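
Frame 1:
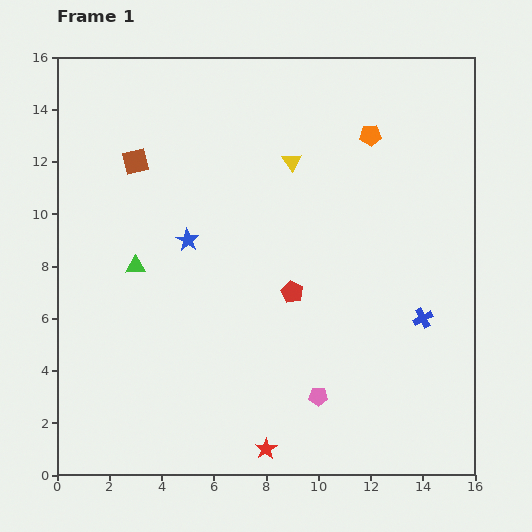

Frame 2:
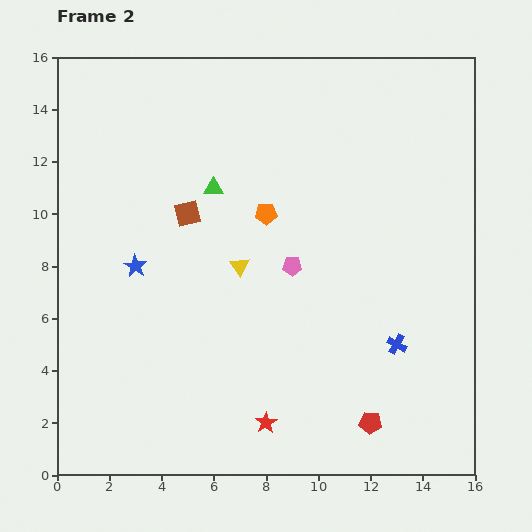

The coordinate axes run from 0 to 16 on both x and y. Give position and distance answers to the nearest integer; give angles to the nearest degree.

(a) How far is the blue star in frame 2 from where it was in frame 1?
2

The blue star moved from (5, 9) to (3, 8), a distance of √(2² + 1²) ≈ 2.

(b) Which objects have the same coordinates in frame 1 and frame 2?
none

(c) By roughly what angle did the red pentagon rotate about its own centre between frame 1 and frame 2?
23° counter-clockwise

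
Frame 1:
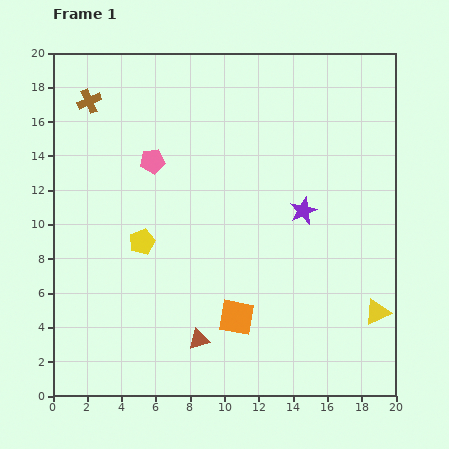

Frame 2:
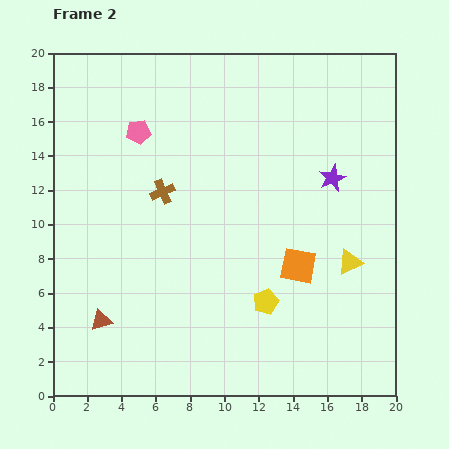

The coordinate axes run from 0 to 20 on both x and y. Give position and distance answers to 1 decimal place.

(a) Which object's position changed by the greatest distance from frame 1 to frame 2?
the yellow pentagon

(moved 8.0; next 6.8)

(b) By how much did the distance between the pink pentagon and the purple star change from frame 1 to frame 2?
+2.3

Distance in frame 1: 9.3. Distance in frame 2: 11.6.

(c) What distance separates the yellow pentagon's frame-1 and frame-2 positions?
8.0

The yellow pentagon moved from (5.2, 9.0) to (12.4, 5.5), a distance of √(7.2² + 3.5²) ≈ 8.0.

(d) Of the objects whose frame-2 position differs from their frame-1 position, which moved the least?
the pink pentagon

(moved 1.9)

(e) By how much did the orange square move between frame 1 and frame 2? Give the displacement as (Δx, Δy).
(3.6, 3.0)

The orange square was at (10.7, 4.6) in frame 1 and (14.3, 7.6) in frame 2.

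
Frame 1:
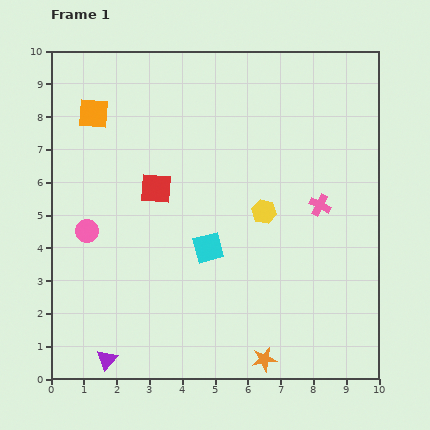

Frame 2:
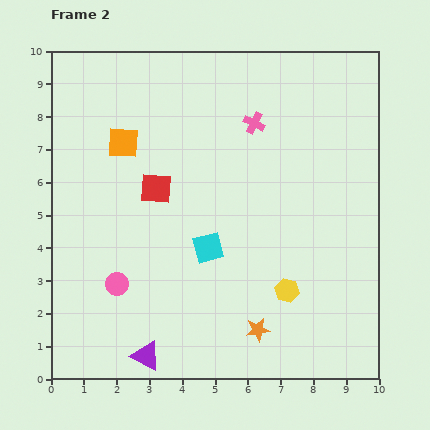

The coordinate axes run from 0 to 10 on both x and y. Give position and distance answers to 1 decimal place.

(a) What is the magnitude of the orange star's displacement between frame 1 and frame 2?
0.9

The orange star moved from (6.5, 0.6) to (6.3, 1.5), a distance of √(0.2² + 0.9²) ≈ 0.9.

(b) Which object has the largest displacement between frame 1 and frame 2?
the pink cross

(moved 3.2; next 2.5)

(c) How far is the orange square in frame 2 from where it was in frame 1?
1.3

The orange square moved from (1.3, 8.1) to (2.2, 7.2), a distance of √(0.9² + 0.9²) ≈ 1.3.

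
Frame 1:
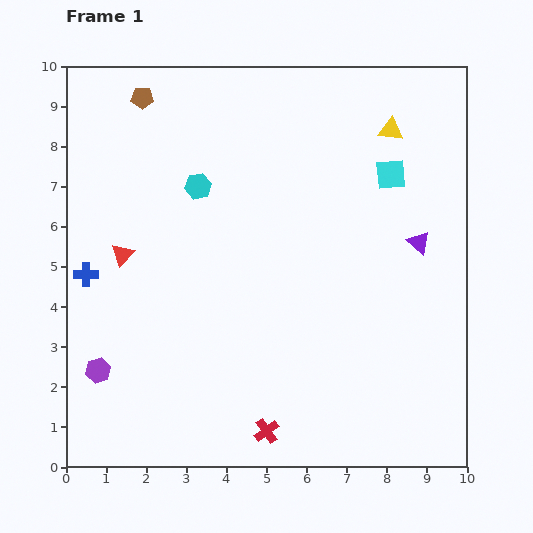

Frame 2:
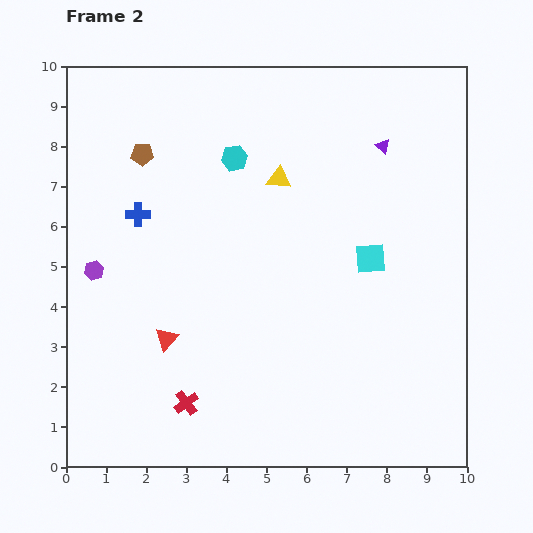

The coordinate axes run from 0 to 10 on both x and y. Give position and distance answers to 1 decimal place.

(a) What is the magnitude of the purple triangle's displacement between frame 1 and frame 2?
2.6

The purple triangle moved from (8.8, 5.6) to (7.9, 8.0), a distance of √(0.9² + 2.4²) ≈ 2.6.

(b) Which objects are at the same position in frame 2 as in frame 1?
none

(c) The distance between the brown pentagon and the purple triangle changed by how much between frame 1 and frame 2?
-1.8

Distance in frame 1: 7.8. Distance in frame 2: 6.0.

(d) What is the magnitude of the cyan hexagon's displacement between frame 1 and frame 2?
1.1

The cyan hexagon moved from (3.3, 7.0) to (4.2, 7.7), a distance of √(0.9² + 0.7²) ≈ 1.1.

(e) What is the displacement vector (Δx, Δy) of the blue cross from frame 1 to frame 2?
(1.3, 1.5)

The blue cross was at (0.5, 4.8) in frame 1 and (1.8, 6.3) in frame 2.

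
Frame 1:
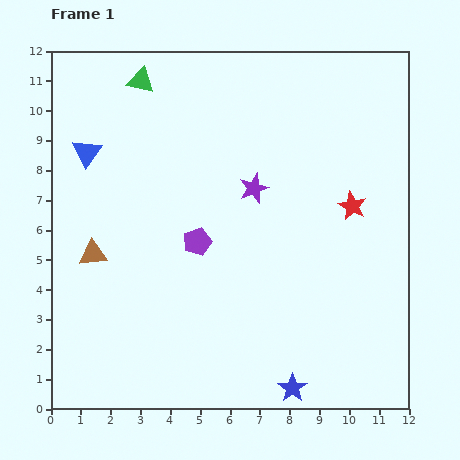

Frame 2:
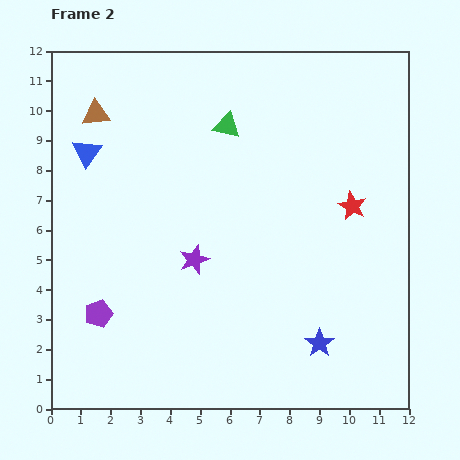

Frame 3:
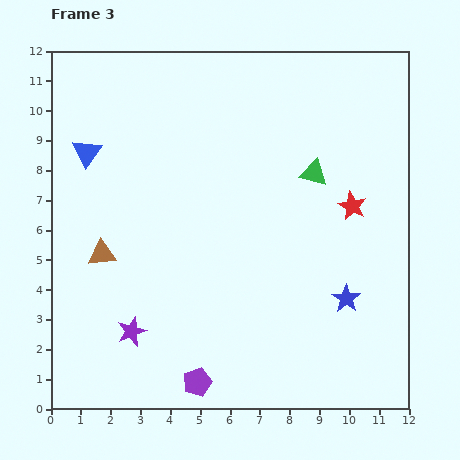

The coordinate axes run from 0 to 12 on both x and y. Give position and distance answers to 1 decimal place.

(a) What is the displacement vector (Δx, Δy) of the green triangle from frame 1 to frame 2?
(2.9, -1.5)

The green triangle was at (3.0, 11.0) in frame 1 and (5.9, 9.5) in frame 2.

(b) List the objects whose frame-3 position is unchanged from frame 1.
the red star, the blue triangle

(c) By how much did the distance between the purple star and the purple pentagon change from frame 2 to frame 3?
-0.9

Distance in frame 2: 3.7. Distance in frame 3: 2.8.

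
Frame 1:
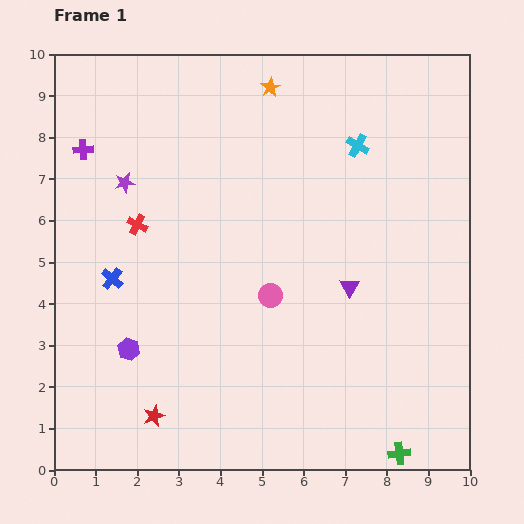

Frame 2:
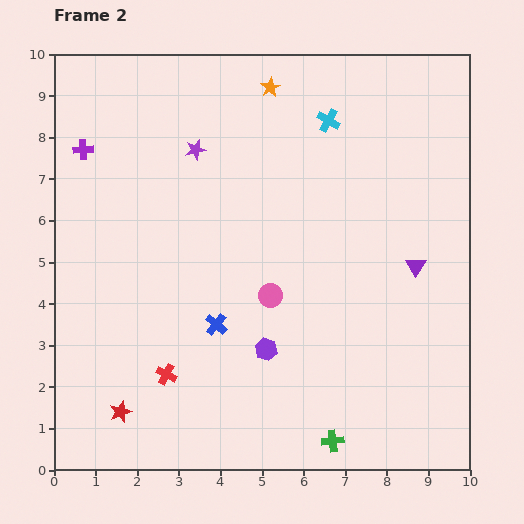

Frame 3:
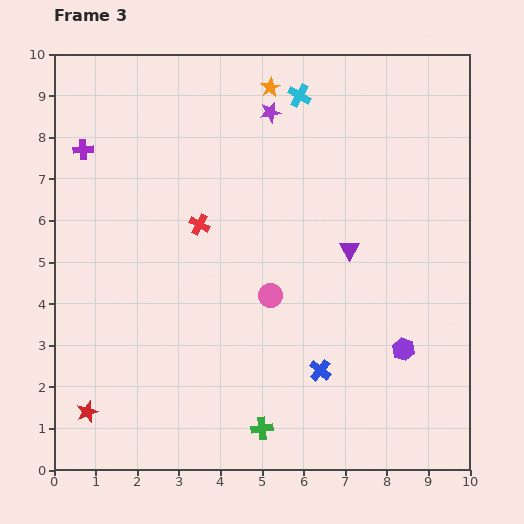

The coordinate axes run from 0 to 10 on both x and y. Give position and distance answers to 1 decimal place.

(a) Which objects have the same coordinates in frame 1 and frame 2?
the pink circle, the purple cross, the orange star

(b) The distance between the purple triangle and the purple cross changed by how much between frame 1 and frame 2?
+1.3

Distance in frame 1: 7.2. Distance in frame 2: 8.5.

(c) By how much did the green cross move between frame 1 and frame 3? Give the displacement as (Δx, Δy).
(-3.3, 0.6)

The green cross was at (8.3, 0.4) in frame 1 and (5.0, 1.0) in frame 3.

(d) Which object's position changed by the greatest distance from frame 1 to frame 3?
the purple hexagon

(moved 6.6; next 5.5)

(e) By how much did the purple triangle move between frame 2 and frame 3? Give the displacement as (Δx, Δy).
(-1.6, 0.4)

The purple triangle was at (8.7, 4.9) in frame 2 and (7.1, 5.3) in frame 3.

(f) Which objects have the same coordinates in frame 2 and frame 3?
the pink circle, the purple cross, the orange star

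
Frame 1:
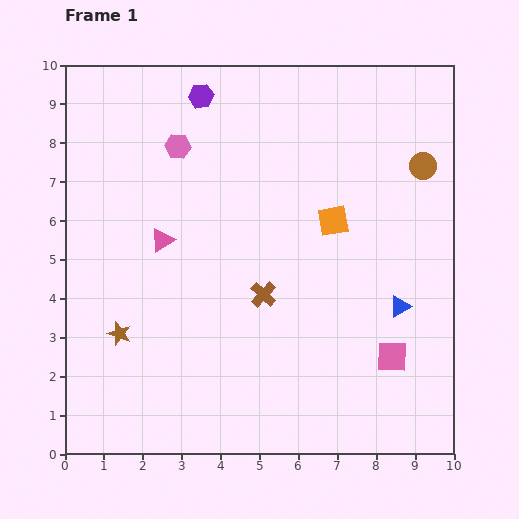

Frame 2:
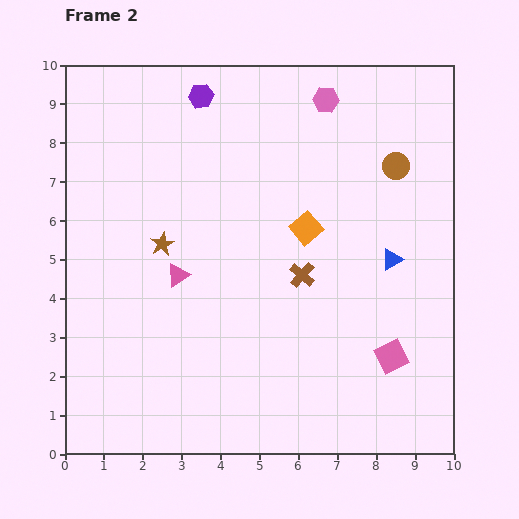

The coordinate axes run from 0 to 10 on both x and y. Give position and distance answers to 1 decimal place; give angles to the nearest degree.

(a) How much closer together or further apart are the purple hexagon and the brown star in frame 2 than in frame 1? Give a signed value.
-2.6

Distance in frame 1: 6.5. Distance in frame 2: 3.9.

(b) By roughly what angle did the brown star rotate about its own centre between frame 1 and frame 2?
25° clockwise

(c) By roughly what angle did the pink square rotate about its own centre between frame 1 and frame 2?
29° counter-clockwise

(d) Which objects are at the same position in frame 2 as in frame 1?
the pink square, the purple hexagon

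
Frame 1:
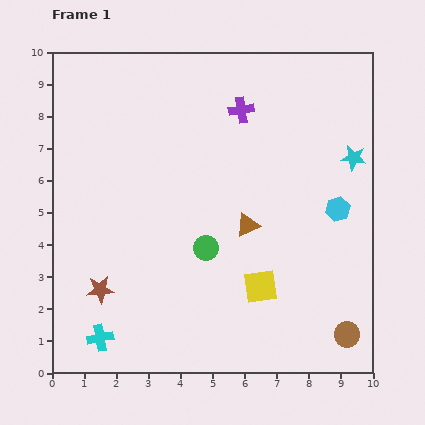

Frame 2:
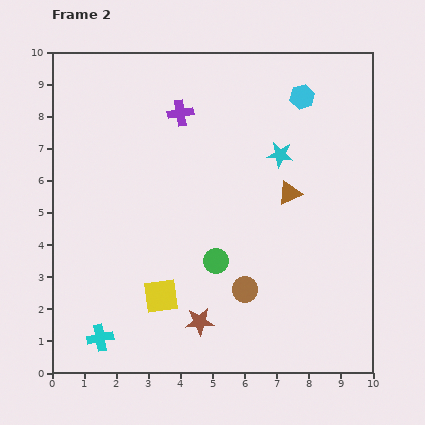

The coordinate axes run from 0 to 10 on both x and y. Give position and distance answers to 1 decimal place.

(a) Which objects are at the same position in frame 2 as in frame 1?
the cyan cross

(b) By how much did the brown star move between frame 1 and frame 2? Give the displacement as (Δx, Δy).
(3.1, -1.0)

The brown star was at (1.5, 2.6) in frame 1 and (4.6, 1.6) in frame 2.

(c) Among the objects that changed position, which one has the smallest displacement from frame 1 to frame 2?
the green circle

(moved 0.5)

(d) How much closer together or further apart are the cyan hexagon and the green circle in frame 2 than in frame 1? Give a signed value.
+1.5

Distance in frame 1: 4.3. Distance in frame 2: 5.8.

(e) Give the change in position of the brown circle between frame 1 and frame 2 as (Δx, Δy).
(-3.2, 1.4)

The brown circle was at (9.2, 1.2) in frame 1 and (6.0, 2.6) in frame 2.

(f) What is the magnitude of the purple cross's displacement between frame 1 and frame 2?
1.9

The purple cross moved from (5.9, 8.2) to (4.0, 8.1), a distance of √(1.9² + 0.1²) ≈ 1.9.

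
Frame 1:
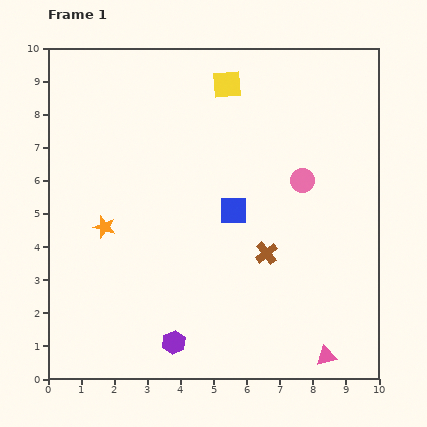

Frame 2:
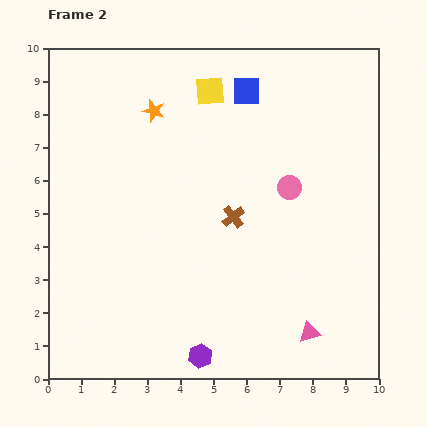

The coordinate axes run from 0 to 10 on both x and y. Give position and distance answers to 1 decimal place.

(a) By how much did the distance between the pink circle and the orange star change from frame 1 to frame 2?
-1.5

Distance in frame 1: 6.2. Distance in frame 2: 4.7.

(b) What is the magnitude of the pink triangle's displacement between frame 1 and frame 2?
0.9

The pink triangle moved from (8.4, 0.7) to (7.9, 1.4), a distance of √(0.5² + 0.7²) ≈ 0.9.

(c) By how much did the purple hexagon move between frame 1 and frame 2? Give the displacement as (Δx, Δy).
(0.8, -0.4)

The purple hexagon was at (3.8, 1.1) in frame 1 and (4.6, 0.7) in frame 2.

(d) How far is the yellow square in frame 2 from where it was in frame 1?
0.5

The yellow square moved from (5.4, 8.9) to (4.9, 8.7), a distance of √(0.5² + 0.2²) ≈ 0.5.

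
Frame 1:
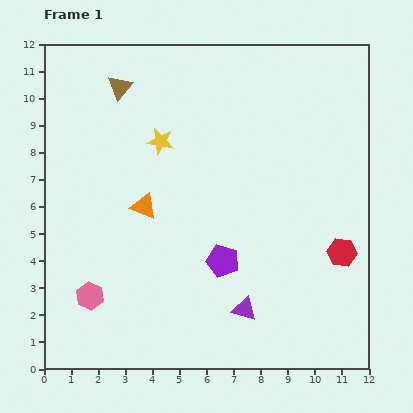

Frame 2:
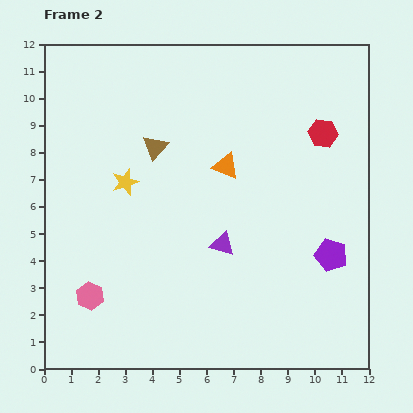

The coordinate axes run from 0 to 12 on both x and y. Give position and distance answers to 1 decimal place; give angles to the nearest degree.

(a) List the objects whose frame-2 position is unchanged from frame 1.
the pink hexagon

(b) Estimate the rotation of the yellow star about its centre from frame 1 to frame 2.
29° counter-clockwise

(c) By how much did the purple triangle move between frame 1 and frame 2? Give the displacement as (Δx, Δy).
(-0.8, 2.4)

The purple triangle was at (7.4, 2.2) in frame 1 and (6.6, 4.6) in frame 2.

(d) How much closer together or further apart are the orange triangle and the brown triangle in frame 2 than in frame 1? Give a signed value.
-1.8

Distance in frame 1: 4.5. Distance in frame 2: 2.7.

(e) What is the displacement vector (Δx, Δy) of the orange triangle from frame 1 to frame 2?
(3.0, 1.5)

The orange triangle was at (3.7, 6.0) in frame 1 and (6.7, 7.5) in frame 2.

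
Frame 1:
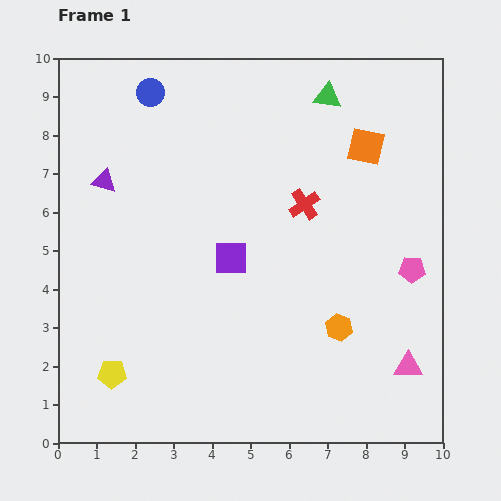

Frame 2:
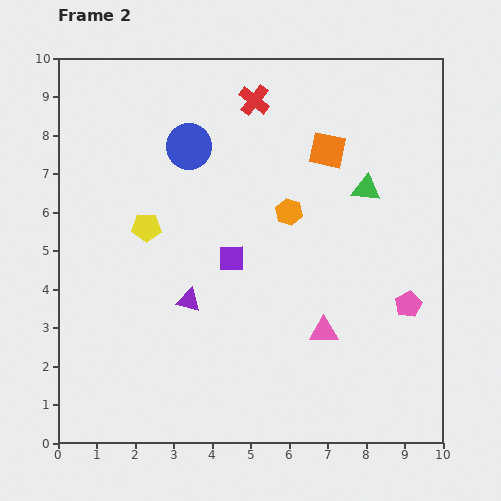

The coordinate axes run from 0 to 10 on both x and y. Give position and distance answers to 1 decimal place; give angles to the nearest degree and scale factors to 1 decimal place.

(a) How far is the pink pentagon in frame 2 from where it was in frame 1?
0.9

The pink pentagon moved from (9.2, 4.5) to (9.1, 3.6), a distance of √(0.1² + 0.9²) ≈ 0.9.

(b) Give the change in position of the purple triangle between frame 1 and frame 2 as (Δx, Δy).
(2.2, -3.1)

The purple triangle was at (1.2, 6.8) in frame 1 and (3.4, 3.7) in frame 2.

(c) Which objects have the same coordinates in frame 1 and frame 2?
the purple square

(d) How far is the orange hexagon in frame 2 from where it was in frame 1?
3.3

The orange hexagon moved from (7.3, 3.0) to (6.0, 6.0), a distance of √(1.3² + 3.0²) ≈ 3.3.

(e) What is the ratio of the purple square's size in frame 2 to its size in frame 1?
0.8×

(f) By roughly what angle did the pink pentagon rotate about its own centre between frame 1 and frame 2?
30° counter-clockwise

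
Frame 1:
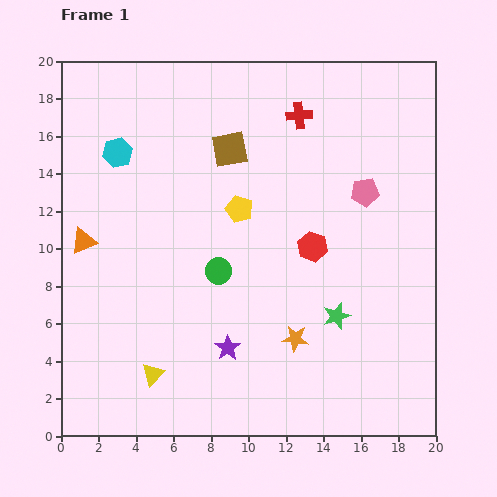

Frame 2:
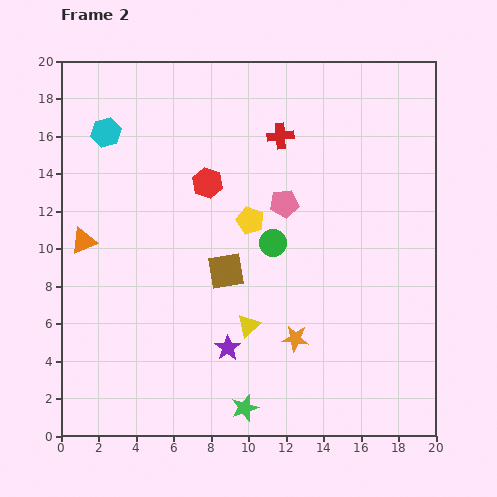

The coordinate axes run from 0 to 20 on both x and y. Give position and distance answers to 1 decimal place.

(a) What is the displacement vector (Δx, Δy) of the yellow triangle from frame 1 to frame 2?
(5.1, 2.6)

The yellow triangle was at (4.9, 3.3) in frame 1 and (10.0, 5.9) in frame 2.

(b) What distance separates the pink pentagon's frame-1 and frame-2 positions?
4.3

The pink pentagon moved from (16.2, 13.0) to (11.9, 12.4), a distance of √(4.3² + 0.6²) ≈ 4.3.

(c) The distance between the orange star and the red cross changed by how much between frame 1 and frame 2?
-1.1

Distance in frame 1: 11.9. Distance in frame 2: 10.8.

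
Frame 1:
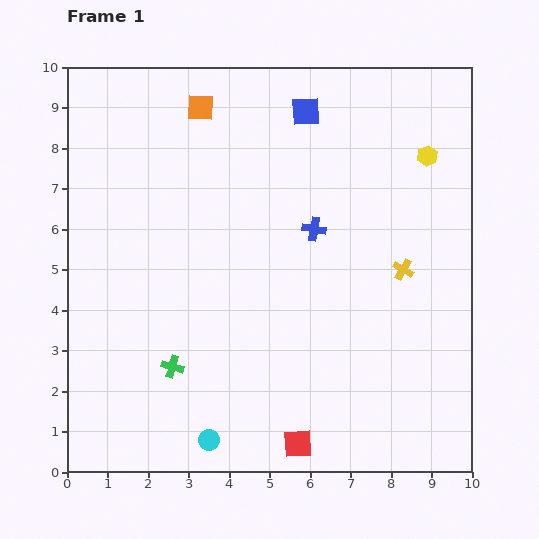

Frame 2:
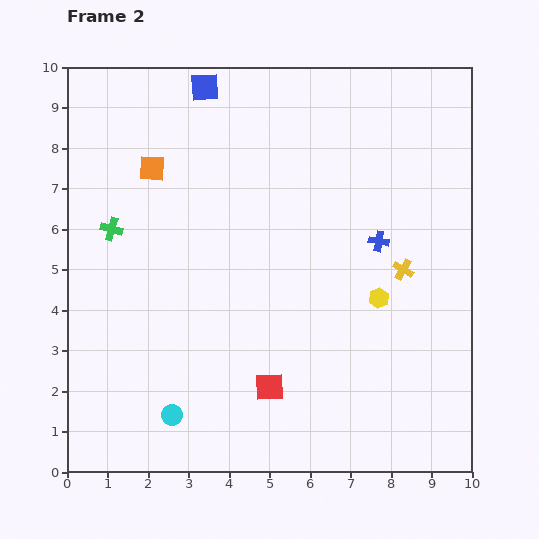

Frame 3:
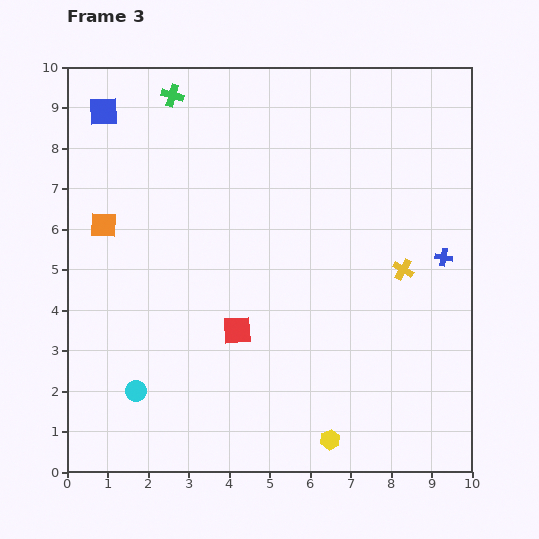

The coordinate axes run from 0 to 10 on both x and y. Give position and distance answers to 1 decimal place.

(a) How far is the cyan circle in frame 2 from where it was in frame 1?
1.1

The cyan circle moved from (3.5, 0.8) to (2.6, 1.4), a distance of √(0.9² + 0.6²) ≈ 1.1.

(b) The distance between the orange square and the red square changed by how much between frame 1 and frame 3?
-4.4

Distance in frame 1: 8.6. Distance in frame 3: 4.2.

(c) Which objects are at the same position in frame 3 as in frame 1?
the yellow cross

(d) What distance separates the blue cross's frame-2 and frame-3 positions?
1.6

The blue cross moved from (7.7, 5.7) to (9.3, 5.3), a distance of √(1.6² + 0.4²) ≈ 1.6.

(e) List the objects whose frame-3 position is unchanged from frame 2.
the yellow cross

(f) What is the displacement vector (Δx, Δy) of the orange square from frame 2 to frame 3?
(-1.2, -1.4)

The orange square was at (2.1, 7.5) in frame 2 and (0.9, 6.1) in frame 3.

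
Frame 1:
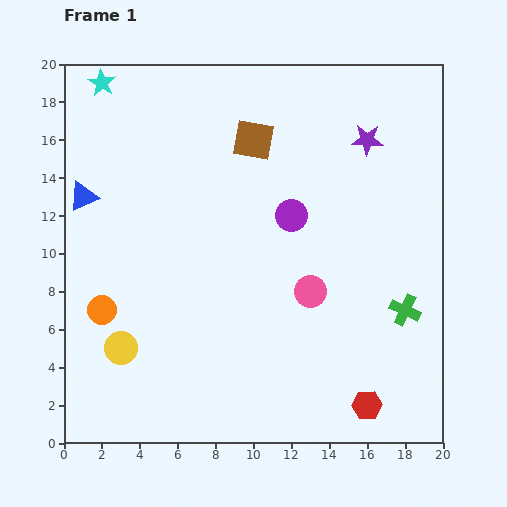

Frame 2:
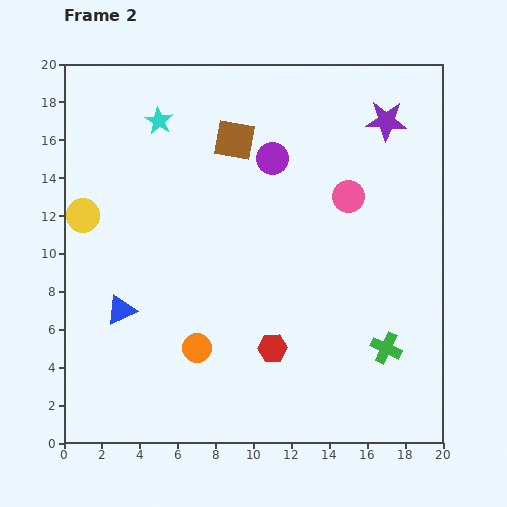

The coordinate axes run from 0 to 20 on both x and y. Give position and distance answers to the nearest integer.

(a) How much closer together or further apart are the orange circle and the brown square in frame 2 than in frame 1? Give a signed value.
-1

Distance in frame 1: 12. Distance in frame 2: 11.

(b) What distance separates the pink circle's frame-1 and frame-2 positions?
5

The pink circle moved from (13, 8) to (15, 13), a distance of √(2² + 5²) ≈ 5.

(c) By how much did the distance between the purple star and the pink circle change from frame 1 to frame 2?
-5

Distance in frame 1: 9. Distance in frame 2: 4.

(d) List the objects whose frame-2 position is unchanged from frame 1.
none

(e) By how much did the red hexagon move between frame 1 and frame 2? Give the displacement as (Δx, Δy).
(-5, 3)

The red hexagon was at (16, 2) in frame 1 and (11, 5) in frame 2.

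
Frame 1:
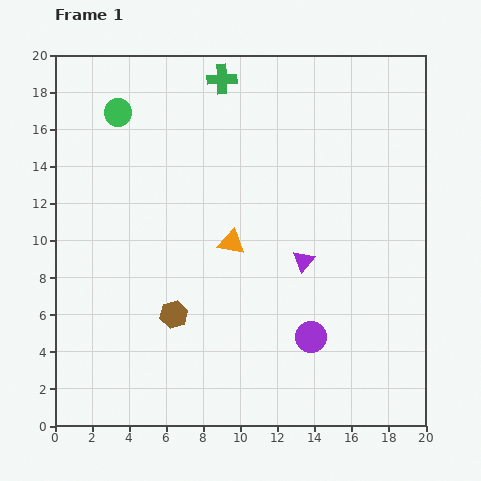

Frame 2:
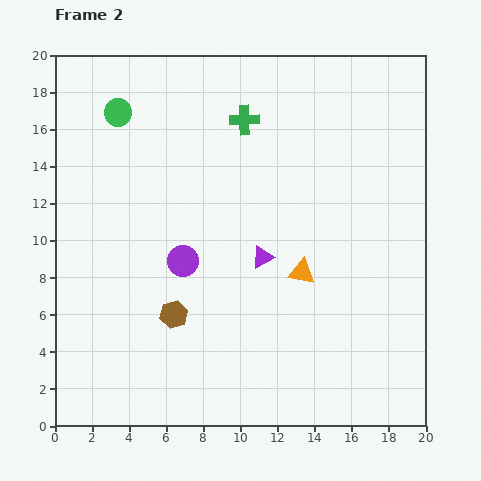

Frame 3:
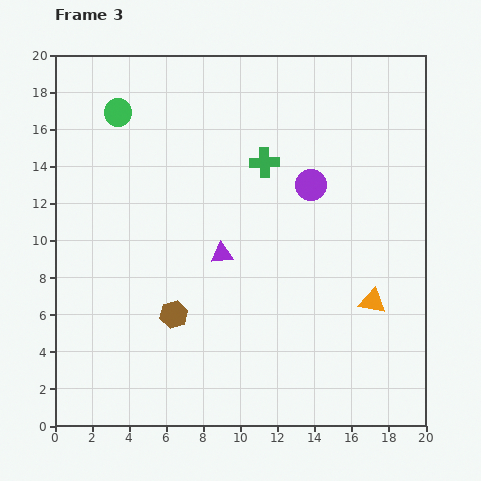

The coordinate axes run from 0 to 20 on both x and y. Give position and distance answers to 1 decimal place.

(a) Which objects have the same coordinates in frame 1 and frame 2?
the brown hexagon, the green circle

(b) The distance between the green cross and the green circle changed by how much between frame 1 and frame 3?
+2.4

Distance in frame 1: 5.9. Distance in frame 3: 8.3.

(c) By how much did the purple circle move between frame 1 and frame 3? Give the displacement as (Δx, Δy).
(0.0, 8.2)

The purple circle was at (13.8, 4.8) in frame 1 and (13.8, 13.0) in frame 3.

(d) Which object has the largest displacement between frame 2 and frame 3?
the purple circle

(moved 8.0; next 4.1)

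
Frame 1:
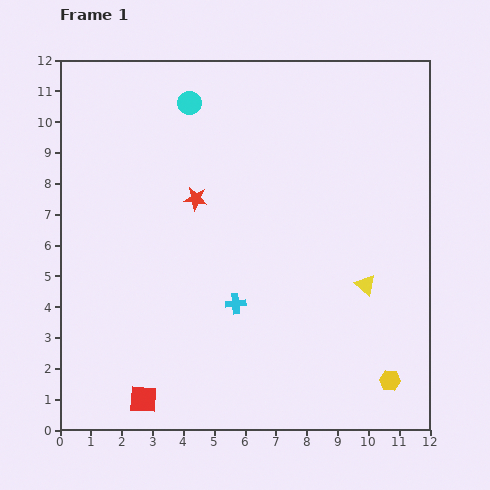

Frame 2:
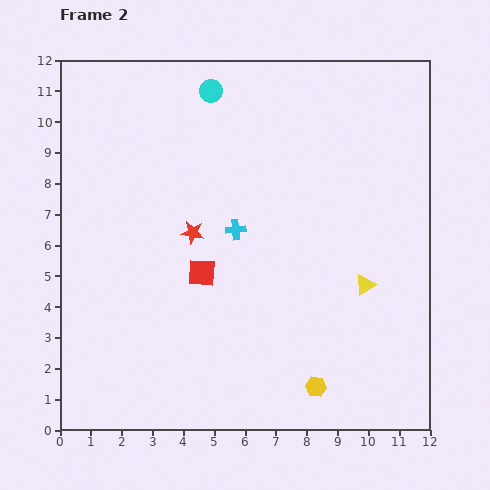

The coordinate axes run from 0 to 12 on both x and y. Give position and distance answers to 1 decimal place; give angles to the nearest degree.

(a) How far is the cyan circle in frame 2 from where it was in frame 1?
0.8

The cyan circle moved from (4.2, 10.6) to (4.9, 11.0), a distance of √(0.7² + 0.4²) ≈ 0.8.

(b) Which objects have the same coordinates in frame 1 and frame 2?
the yellow triangle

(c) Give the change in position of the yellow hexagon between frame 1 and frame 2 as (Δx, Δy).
(-2.4, -0.2)

The yellow hexagon was at (10.7, 1.6) in frame 1 and (8.3, 1.4) in frame 2.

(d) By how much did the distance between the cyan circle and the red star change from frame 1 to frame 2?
+1.5

Distance in frame 1: 3.1. Distance in frame 2: 4.6.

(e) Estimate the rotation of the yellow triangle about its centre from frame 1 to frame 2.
47° clockwise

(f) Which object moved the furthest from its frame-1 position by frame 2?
the red square

(moved 4.5; next 2.4)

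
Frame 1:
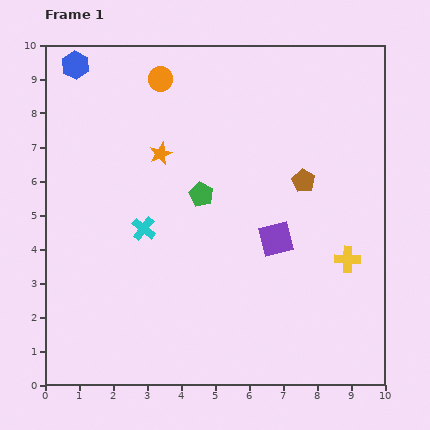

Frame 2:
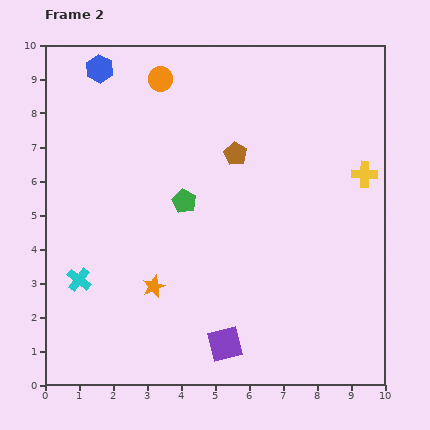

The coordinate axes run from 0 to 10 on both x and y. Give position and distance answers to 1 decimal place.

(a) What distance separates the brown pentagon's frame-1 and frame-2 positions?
2.2

The brown pentagon moved from (7.6, 6.0) to (5.6, 6.8), a distance of √(2.0² + 0.8²) ≈ 2.2.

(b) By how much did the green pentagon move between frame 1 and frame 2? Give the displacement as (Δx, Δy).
(-0.5, -0.2)

The green pentagon was at (4.6, 5.6) in frame 1 and (4.1, 5.4) in frame 2.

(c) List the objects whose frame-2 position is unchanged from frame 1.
the orange circle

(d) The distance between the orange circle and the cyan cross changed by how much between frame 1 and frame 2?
+2.0

Distance in frame 1: 4.4. Distance in frame 2: 6.4.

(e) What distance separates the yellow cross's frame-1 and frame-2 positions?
2.5

The yellow cross moved from (8.9, 3.7) to (9.4, 6.2), a distance of √(0.5² + 2.5²) ≈ 2.5.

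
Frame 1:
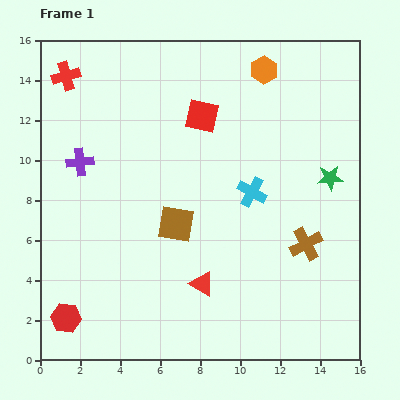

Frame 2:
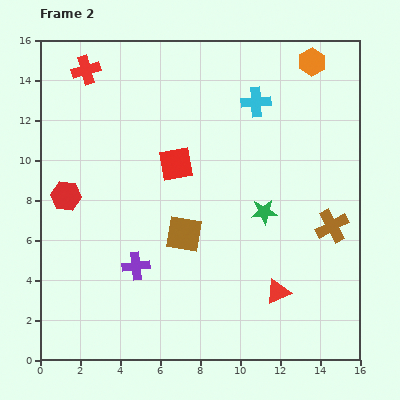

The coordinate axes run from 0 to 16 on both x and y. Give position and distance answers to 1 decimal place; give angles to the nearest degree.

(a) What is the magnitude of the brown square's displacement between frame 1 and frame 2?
0.6

The brown square moved from (6.8, 6.8) to (7.2, 6.3), a distance of √(0.4² + 0.5²) ≈ 0.6.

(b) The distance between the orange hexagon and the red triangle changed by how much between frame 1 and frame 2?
+0.5

Distance in frame 1: 11.1. Distance in frame 2: 11.6.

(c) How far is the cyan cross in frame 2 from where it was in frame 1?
4.5

The cyan cross moved from (10.6, 8.4) to (10.8, 12.9), a distance of √(0.2² + 4.5²) ≈ 4.5.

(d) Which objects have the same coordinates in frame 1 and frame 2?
none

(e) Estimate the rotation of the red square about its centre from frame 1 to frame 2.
22° counter-clockwise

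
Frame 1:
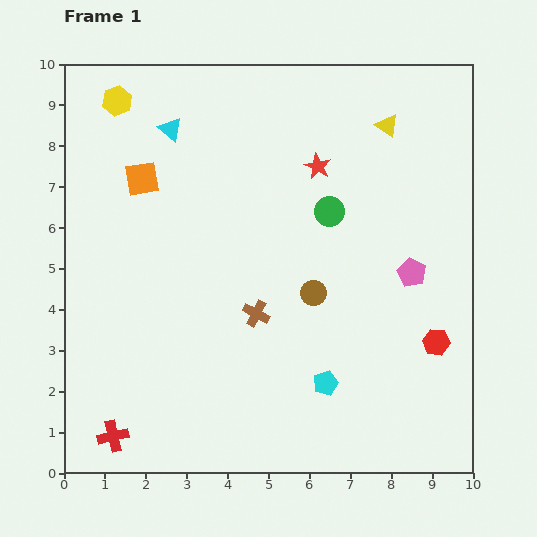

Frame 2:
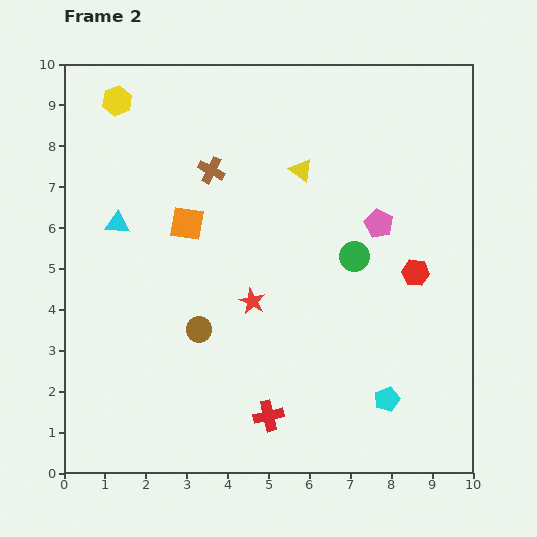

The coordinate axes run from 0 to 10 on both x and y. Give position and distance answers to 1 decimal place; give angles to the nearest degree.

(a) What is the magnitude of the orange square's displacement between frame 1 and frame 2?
1.6

The orange square moved from (1.9, 7.2) to (3.0, 6.1), a distance of √(1.1² + 1.1²) ≈ 1.6.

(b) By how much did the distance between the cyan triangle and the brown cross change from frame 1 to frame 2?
-2.4

Distance in frame 1: 5.0. Distance in frame 2: 2.6.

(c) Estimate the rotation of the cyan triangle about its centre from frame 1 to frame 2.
36° counter-clockwise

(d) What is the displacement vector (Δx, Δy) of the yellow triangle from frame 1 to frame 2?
(-2.1, -1.1)

The yellow triangle was at (7.9, 8.5) in frame 1 and (5.8, 7.4) in frame 2.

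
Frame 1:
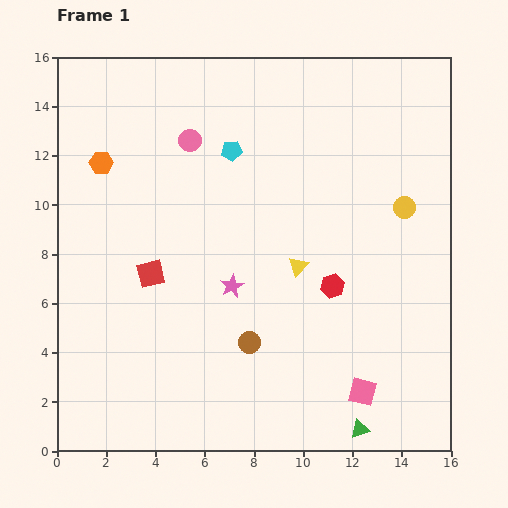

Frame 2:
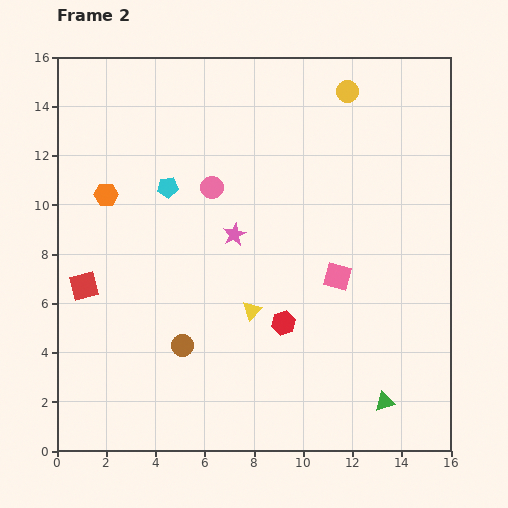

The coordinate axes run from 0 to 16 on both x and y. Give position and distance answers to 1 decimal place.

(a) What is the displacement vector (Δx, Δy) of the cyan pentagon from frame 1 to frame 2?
(-2.6, -1.5)

The cyan pentagon was at (7.1, 12.2) in frame 1 and (4.5, 10.7) in frame 2.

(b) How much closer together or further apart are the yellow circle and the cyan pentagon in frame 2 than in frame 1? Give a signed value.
+0.9

Distance in frame 1: 7.4. Distance in frame 2: 8.3.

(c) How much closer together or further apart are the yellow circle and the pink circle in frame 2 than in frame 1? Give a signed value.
-2.4

Distance in frame 1: 9.1. Distance in frame 2: 6.7.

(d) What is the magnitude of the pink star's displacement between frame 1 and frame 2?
2.1

The pink star moved from (7.1, 6.7) to (7.2, 8.8), a distance of √(0.1² + 2.1²) ≈ 2.1.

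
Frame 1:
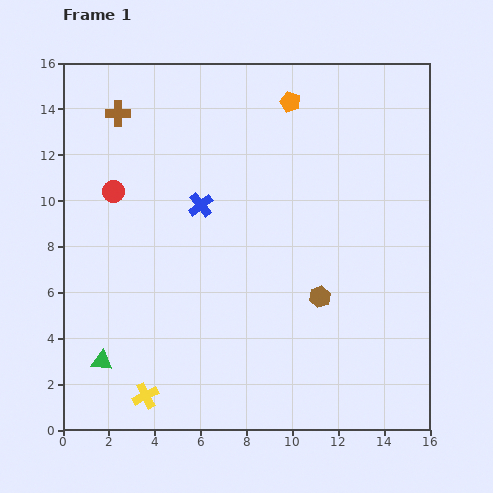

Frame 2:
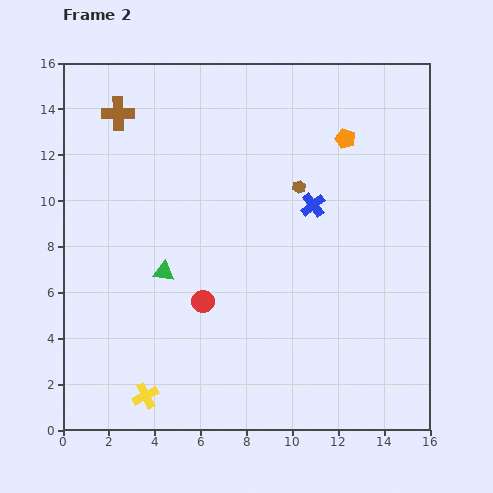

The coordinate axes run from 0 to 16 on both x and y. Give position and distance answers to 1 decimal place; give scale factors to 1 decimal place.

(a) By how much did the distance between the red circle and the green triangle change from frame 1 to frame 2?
-5.3

Distance in frame 1: 7.4. Distance in frame 2: 2.1.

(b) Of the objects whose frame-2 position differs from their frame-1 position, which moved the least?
the orange pentagon

(moved 2.9)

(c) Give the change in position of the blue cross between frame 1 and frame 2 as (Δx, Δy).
(4.9, 0.0)

The blue cross was at (6.0, 9.8) in frame 1 and (10.9, 9.8) in frame 2.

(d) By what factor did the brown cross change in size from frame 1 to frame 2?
1.3×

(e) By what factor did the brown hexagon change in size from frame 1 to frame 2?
0.6×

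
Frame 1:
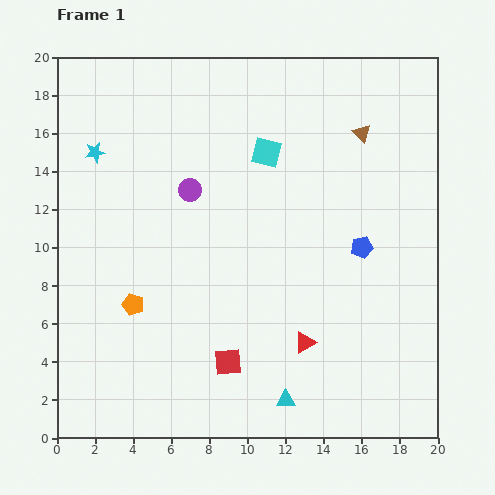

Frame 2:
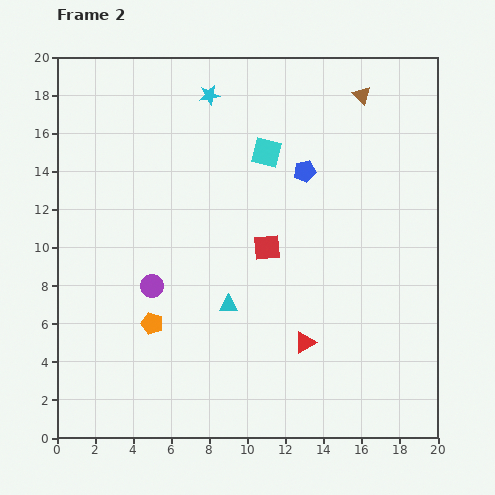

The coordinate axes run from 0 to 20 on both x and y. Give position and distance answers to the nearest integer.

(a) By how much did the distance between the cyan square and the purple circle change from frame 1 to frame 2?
+5

Distance in frame 1: 4. Distance in frame 2: 9.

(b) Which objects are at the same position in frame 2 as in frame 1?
the red triangle, the cyan square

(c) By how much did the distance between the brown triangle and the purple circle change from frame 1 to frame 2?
+6

Distance in frame 1: 9. Distance in frame 2: 15.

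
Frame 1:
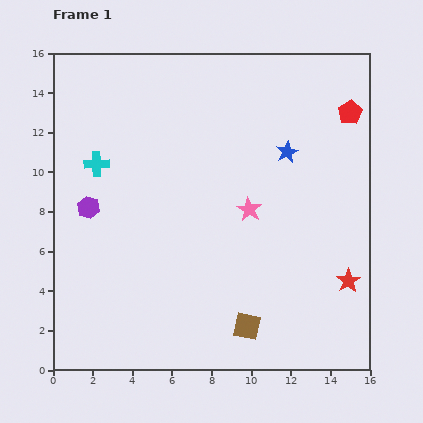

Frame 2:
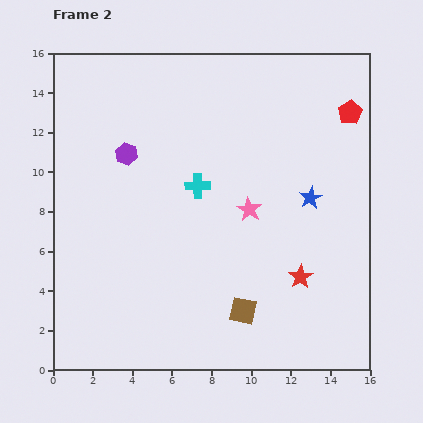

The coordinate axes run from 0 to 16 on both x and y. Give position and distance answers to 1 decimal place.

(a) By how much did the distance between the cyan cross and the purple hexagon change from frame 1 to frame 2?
+1.7

Distance in frame 1: 2.2. Distance in frame 2: 3.9.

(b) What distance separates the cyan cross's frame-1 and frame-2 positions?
5.2

The cyan cross moved from (2.2, 10.4) to (7.3, 9.3), a distance of √(5.1² + 1.1²) ≈ 5.2.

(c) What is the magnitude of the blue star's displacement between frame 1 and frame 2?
2.6

The blue star moved from (11.8, 11.0) to (13.0, 8.7), a distance of √(1.2² + 2.3²) ≈ 2.6.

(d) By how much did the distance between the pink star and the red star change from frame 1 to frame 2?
-1.9

Distance in frame 1: 6.2. Distance in frame 2: 4.3.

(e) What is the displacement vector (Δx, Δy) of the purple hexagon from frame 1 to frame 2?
(1.9, 2.7)

The purple hexagon was at (1.8, 8.2) in frame 1 and (3.7, 10.9) in frame 2.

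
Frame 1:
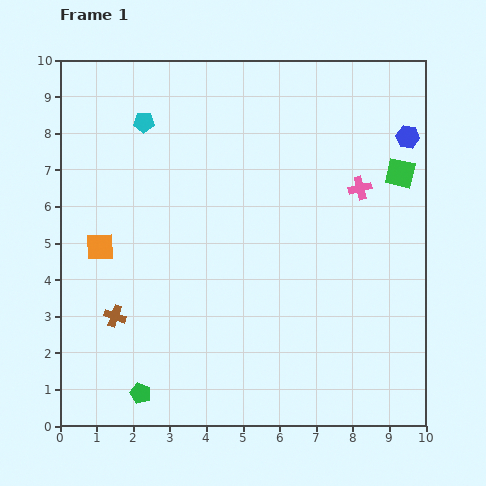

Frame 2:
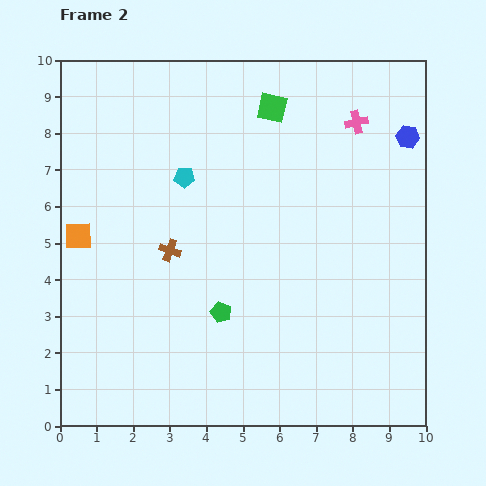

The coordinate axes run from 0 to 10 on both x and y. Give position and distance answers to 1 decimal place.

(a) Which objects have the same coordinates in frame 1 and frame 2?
the blue hexagon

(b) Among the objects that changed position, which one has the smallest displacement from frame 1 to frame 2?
the orange square

(moved 0.7)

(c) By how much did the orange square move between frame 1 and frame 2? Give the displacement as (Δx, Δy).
(-0.6, 0.3)

The orange square was at (1.1, 4.9) in frame 1 and (0.5, 5.2) in frame 2.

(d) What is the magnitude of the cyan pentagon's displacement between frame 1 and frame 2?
1.9

The cyan pentagon moved from (2.3, 8.3) to (3.4, 6.8), a distance of √(1.1² + 1.5²) ≈ 1.9.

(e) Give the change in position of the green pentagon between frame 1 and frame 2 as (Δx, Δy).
(2.2, 2.2)

The green pentagon was at (2.2, 0.9) in frame 1 and (4.4, 3.1) in frame 2.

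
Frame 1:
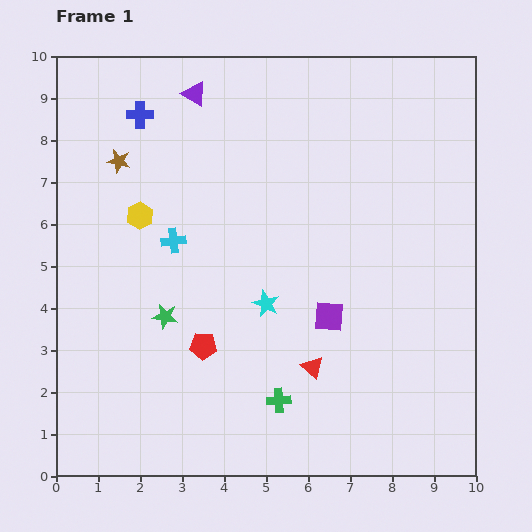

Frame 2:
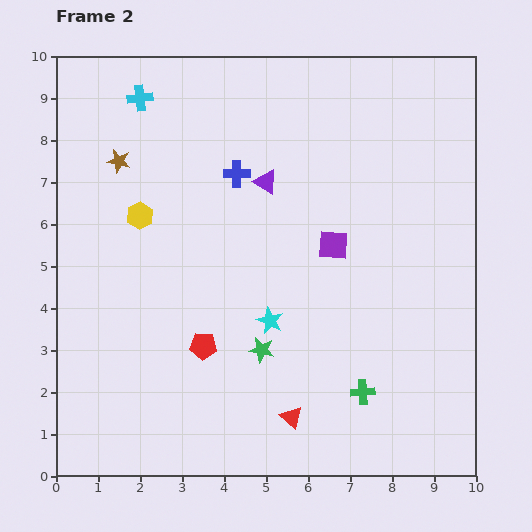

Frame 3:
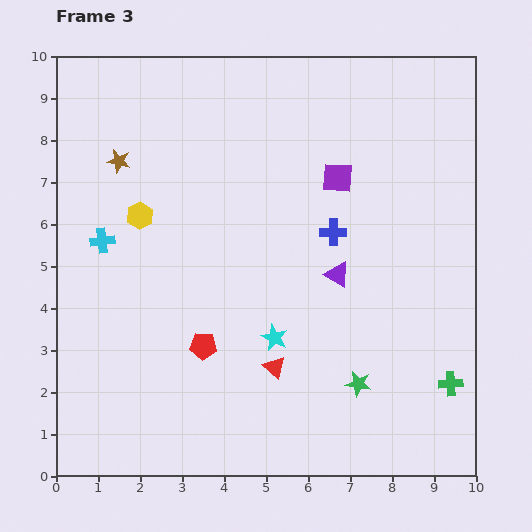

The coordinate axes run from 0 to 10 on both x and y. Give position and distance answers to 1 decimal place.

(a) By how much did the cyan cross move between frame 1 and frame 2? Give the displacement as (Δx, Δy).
(-0.8, 3.4)

The cyan cross was at (2.8, 5.6) in frame 1 and (2.0, 9.0) in frame 2.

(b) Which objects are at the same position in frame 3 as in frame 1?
the yellow hexagon, the brown star, the red pentagon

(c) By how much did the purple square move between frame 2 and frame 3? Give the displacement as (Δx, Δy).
(0.1, 1.6)

The purple square was at (6.6, 5.5) in frame 2 and (6.7, 7.1) in frame 3.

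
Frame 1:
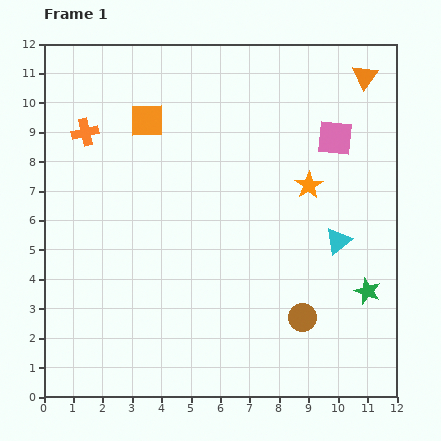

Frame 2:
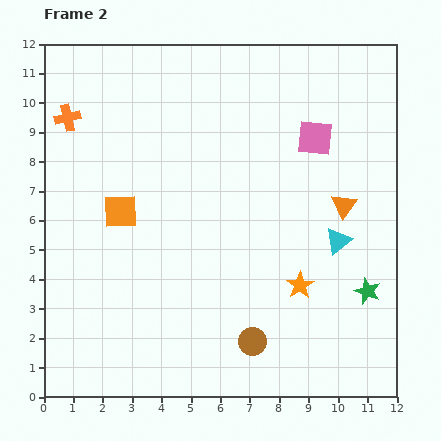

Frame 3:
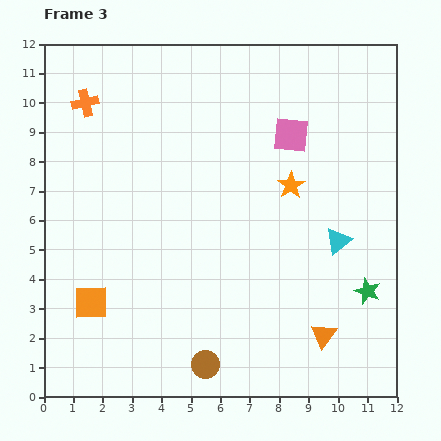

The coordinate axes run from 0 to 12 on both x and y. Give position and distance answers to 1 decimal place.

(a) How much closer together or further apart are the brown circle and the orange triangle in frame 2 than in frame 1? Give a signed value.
-3.0

Distance in frame 1: 8.5. Distance in frame 2: 5.5.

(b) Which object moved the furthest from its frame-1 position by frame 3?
the orange triangle

(moved 8.9; next 6.5)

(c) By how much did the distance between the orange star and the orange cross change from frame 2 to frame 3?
-2.2

Distance in frame 2: 9.7. Distance in frame 3: 7.5.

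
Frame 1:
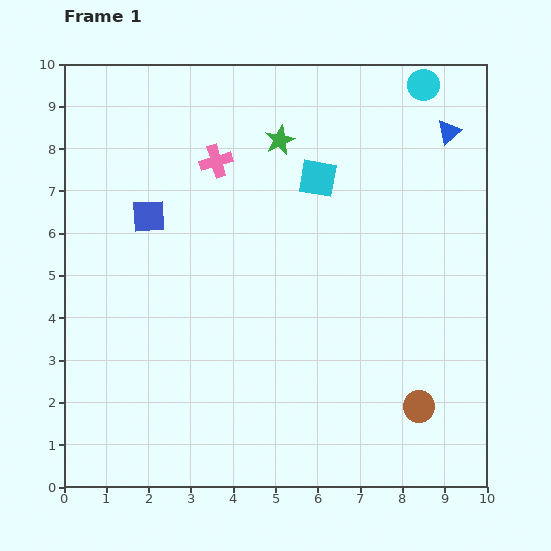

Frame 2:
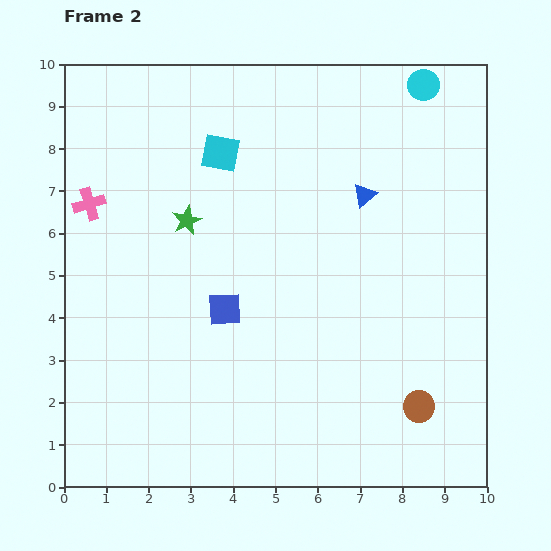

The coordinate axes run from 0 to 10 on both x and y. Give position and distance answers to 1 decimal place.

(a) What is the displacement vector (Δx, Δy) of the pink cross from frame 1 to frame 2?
(-3.0, -1.0)

The pink cross was at (3.6, 7.7) in frame 1 and (0.6, 6.7) in frame 2.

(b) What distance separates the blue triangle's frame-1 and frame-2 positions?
2.5

The blue triangle moved from (9.1, 8.4) to (7.1, 6.9), a distance of √(2.0² + 1.5²) ≈ 2.5.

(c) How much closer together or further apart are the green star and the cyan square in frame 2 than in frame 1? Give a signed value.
+0.5

Distance in frame 1: 1.3. Distance in frame 2: 1.8.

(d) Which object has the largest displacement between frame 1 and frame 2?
the pink cross

(moved 3.2; next 2.9)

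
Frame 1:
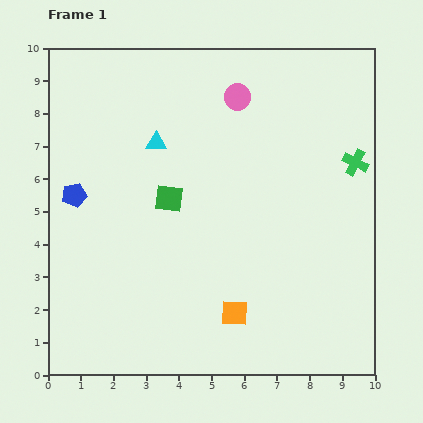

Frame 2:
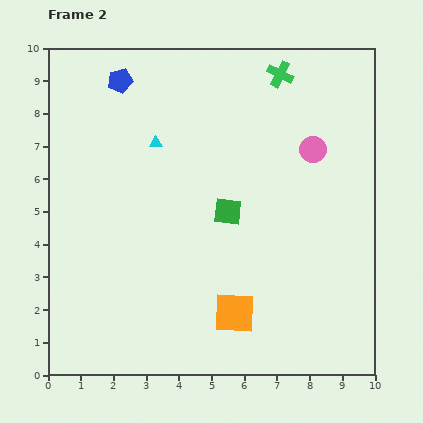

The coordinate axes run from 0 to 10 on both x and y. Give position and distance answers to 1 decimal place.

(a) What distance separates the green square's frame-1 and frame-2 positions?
1.8

The green square moved from (3.7, 5.4) to (5.5, 5.0), a distance of √(1.8² + 0.4²) ≈ 1.8.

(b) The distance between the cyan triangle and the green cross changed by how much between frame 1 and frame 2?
-1.8

Distance in frame 1: 6.1. Distance in frame 2: 4.3.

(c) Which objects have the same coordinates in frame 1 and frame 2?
the cyan triangle, the orange square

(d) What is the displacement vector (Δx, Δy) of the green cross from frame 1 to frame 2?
(-2.3, 2.7)

The green cross was at (9.4, 6.5) in frame 1 and (7.1, 9.2) in frame 2.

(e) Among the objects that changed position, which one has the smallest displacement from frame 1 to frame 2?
the green square

(moved 1.8)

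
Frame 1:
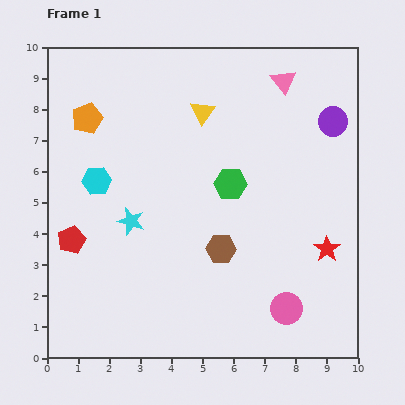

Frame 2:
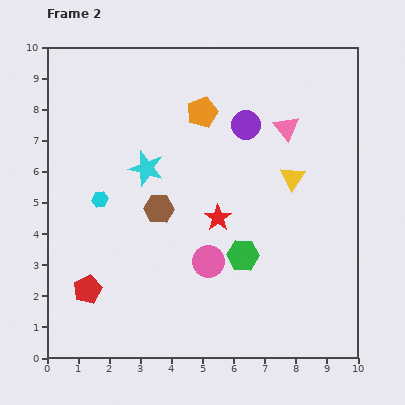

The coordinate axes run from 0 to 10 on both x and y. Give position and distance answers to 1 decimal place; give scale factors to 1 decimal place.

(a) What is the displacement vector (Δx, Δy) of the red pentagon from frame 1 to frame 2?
(0.5, -1.6)

The red pentagon was at (0.8, 3.8) in frame 1 and (1.3, 2.2) in frame 2.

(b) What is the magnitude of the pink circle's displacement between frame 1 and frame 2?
2.9

The pink circle moved from (7.7, 1.6) to (5.2, 3.1), a distance of √(2.5² + 1.5²) ≈ 2.9.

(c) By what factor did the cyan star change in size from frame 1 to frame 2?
1.3×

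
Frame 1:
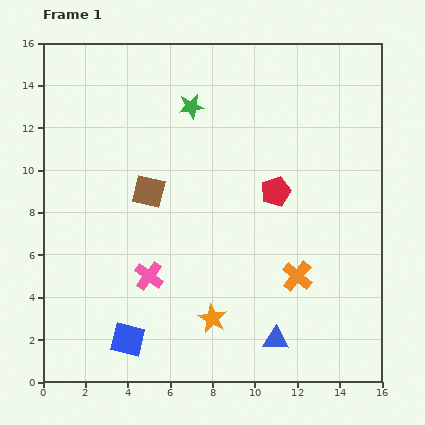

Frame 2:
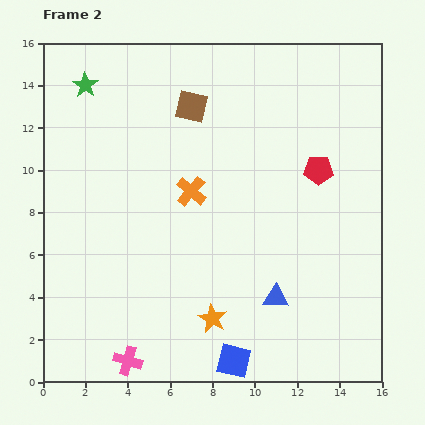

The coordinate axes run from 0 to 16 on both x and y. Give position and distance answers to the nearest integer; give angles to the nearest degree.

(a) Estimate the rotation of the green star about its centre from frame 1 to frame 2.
30° counter-clockwise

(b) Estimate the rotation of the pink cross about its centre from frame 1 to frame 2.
20° counter-clockwise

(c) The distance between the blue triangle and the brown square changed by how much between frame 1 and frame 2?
+1

Distance in frame 1: 9. Distance in frame 2: 10.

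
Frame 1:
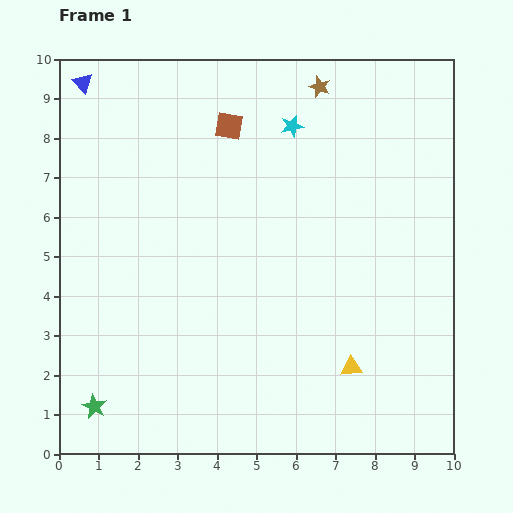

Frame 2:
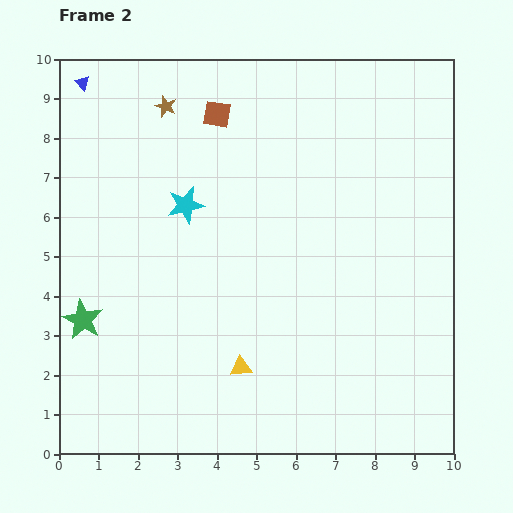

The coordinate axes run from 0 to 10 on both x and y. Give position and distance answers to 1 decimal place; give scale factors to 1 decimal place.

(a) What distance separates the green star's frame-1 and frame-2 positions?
2.2

The green star moved from (0.9, 1.2) to (0.6, 3.4), a distance of √(0.3² + 2.2²) ≈ 2.2.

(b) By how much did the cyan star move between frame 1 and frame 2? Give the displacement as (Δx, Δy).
(-2.7, -2.0)

The cyan star was at (5.9, 8.3) in frame 1 and (3.2, 6.3) in frame 2.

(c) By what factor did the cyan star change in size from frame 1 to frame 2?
1.7×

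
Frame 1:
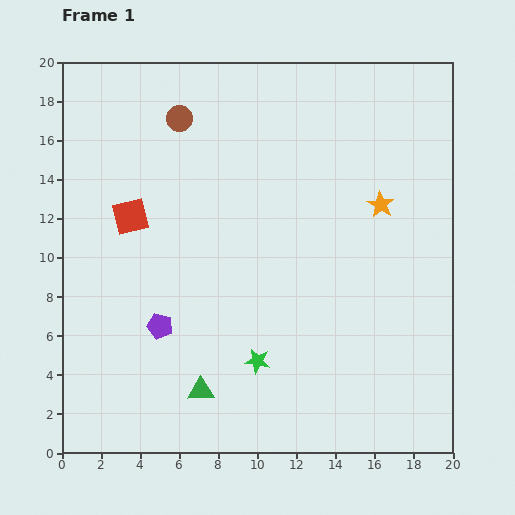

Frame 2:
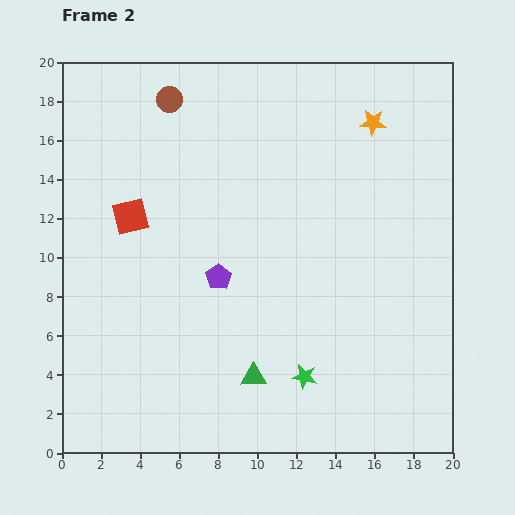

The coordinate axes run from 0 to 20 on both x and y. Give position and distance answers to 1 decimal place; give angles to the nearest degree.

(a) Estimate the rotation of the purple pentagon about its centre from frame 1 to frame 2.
22° clockwise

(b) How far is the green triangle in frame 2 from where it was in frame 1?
2.8

The green triangle moved from (7.1, 3.2) to (9.8, 3.9), a distance of √(2.7² + 0.7²) ≈ 2.8.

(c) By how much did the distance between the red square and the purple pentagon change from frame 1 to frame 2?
-0.3

Distance in frame 1: 5.8. Distance in frame 2: 5.5.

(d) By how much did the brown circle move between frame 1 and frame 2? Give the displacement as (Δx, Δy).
(-0.5, 1.0)

The brown circle was at (6.0, 17.1) in frame 1 and (5.5, 18.1) in frame 2.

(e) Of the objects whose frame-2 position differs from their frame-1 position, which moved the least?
the brown circle

(moved 1.1)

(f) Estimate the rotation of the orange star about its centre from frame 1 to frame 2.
27° counter-clockwise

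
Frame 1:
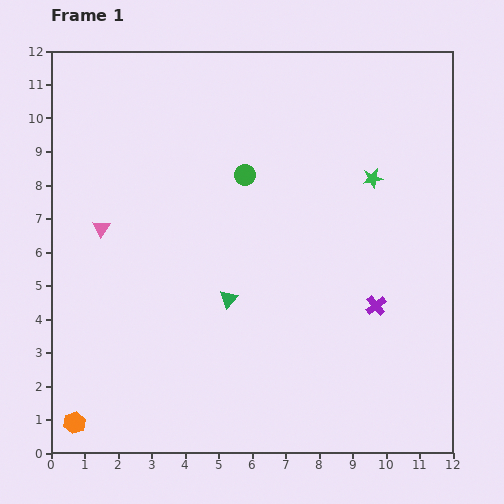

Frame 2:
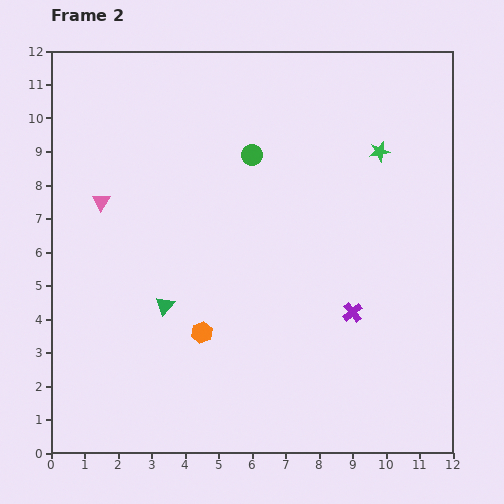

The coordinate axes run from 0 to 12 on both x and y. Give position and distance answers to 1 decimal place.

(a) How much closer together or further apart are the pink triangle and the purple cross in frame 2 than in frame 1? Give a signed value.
-0.3

Distance in frame 1: 8.5. Distance in frame 2: 8.2.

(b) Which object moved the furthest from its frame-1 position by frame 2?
the orange hexagon

(moved 4.7; next 1.9)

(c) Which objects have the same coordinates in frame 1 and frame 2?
none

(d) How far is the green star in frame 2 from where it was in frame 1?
0.8

The green star moved from (9.6, 8.2) to (9.8, 9.0), a distance of √(0.2² + 0.8²) ≈ 0.8.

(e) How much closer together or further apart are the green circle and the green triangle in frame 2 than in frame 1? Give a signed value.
+1.5

Distance in frame 1: 3.7. Distance in frame 2: 5.2.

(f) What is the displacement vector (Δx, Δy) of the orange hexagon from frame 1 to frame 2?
(3.8, 2.7)

The orange hexagon was at (0.7, 0.9) in frame 1 and (4.5, 3.6) in frame 2.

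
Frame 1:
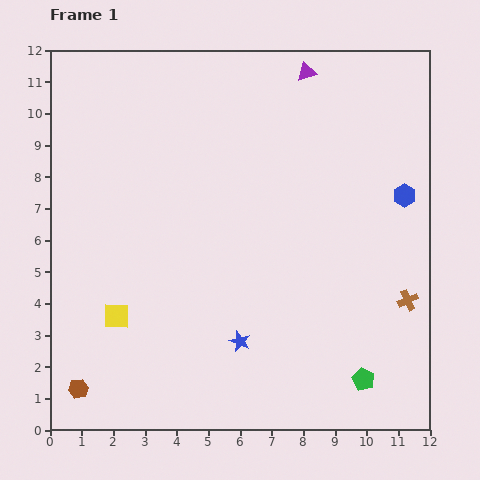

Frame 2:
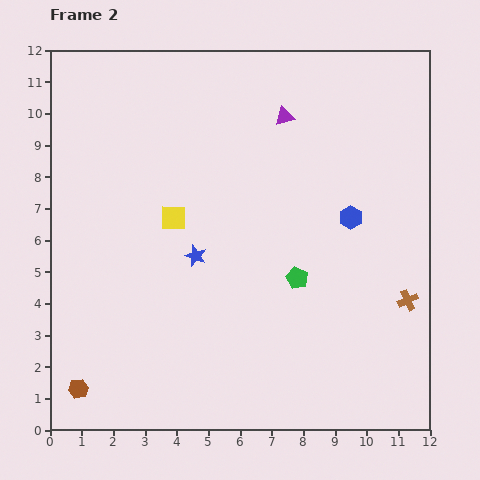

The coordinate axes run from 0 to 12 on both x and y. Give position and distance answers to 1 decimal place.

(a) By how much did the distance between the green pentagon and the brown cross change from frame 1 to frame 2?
+0.7

Distance in frame 1: 2.9. Distance in frame 2: 3.6.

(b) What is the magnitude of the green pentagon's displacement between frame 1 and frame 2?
3.8

The green pentagon moved from (9.9, 1.6) to (7.8, 4.8), a distance of √(2.1² + 3.2²) ≈ 3.8.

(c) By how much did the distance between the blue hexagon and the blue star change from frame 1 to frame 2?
-1.9

Distance in frame 1: 6.9. Distance in frame 2: 5.0.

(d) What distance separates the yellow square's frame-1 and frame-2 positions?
3.6

The yellow square moved from (2.1, 3.6) to (3.9, 6.7), a distance of √(1.8² + 3.1²) ≈ 3.6.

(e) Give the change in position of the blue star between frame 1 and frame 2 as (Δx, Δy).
(-1.4, 2.7)

The blue star was at (6.0, 2.8) in frame 1 and (4.6, 5.5) in frame 2.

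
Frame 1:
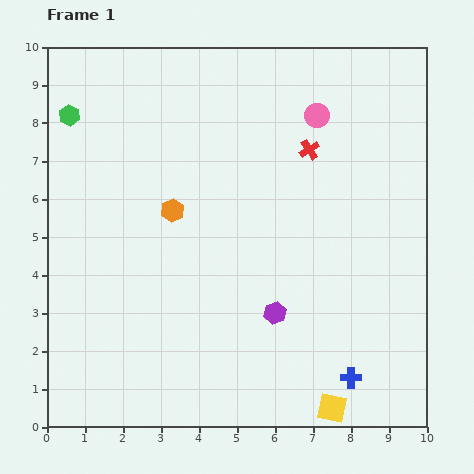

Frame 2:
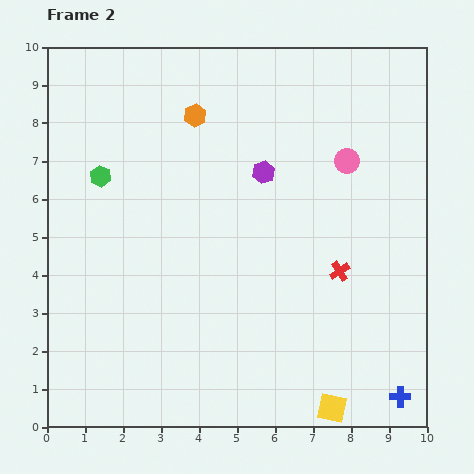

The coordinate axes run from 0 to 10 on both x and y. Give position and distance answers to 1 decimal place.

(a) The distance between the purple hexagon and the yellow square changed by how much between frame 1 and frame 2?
+3.6

Distance in frame 1: 2.9. Distance in frame 2: 6.5.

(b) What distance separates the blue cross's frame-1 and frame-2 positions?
1.4

The blue cross moved from (8.0, 1.3) to (9.3, 0.8), a distance of √(1.3² + 0.5²) ≈ 1.4.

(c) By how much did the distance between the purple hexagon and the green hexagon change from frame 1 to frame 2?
-3.2

Distance in frame 1: 7.5. Distance in frame 2: 4.3.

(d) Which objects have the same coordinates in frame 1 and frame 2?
the yellow square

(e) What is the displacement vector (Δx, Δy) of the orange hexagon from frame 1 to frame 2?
(0.6, 2.5)

The orange hexagon was at (3.3, 5.7) in frame 1 and (3.9, 8.2) in frame 2.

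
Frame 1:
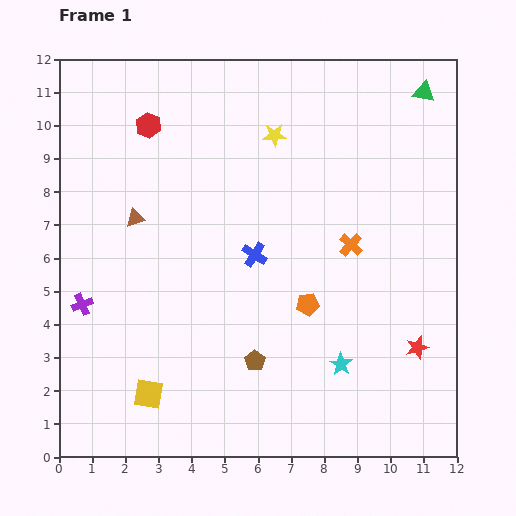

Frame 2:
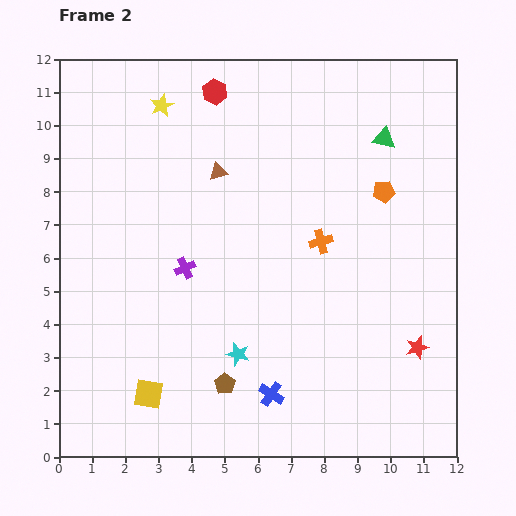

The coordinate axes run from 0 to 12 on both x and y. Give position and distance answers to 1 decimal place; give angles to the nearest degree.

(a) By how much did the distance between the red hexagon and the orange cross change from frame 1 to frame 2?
-1.6

Distance in frame 1: 7.1. Distance in frame 2: 5.5.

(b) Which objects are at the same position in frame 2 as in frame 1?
the red star, the yellow square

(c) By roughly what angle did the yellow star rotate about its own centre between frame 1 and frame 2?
23° counter-clockwise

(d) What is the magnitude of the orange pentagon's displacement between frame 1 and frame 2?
4.1

The orange pentagon moved from (7.5, 4.6) to (9.8, 8.0), a distance of √(2.3² + 3.4²) ≈ 4.1.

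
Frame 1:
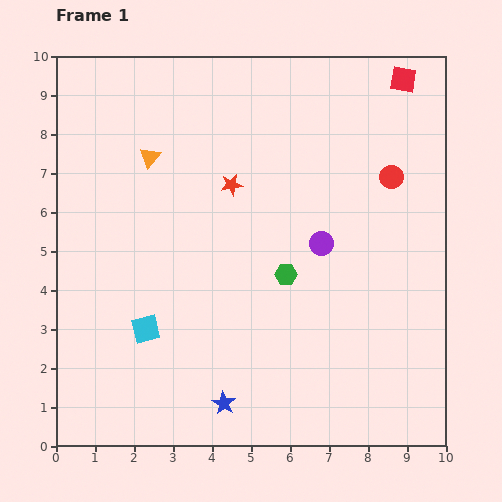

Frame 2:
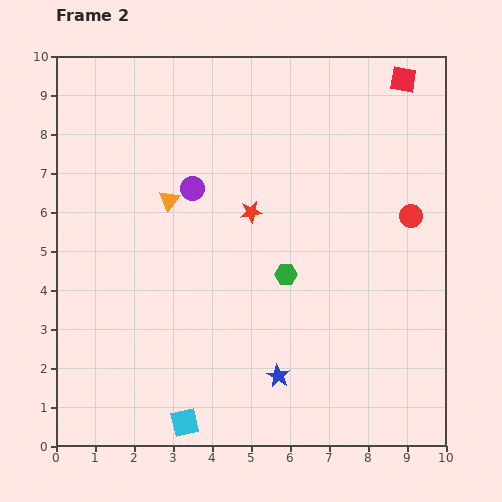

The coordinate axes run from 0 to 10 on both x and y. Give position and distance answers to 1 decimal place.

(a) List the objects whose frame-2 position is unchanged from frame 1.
the green hexagon, the red square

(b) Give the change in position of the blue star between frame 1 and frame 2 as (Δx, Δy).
(1.4, 0.7)

The blue star was at (4.3, 1.1) in frame 1 and (5.7, 1.8) in frame 2.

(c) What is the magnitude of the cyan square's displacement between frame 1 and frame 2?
2.6

The cyan square moved from (2.3, 3.0) to (3.3, 0.6), a distance of √(1.0² + 2.4²) ≈ 2.6.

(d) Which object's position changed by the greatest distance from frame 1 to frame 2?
the purple circle

(moved 3.6; next 2.6)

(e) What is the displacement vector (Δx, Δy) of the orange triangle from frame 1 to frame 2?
(0.5, -1.1)

The orange triangle was at (2.4, 7.4) in frame 1 and (2.9, 6.3) in frame 2.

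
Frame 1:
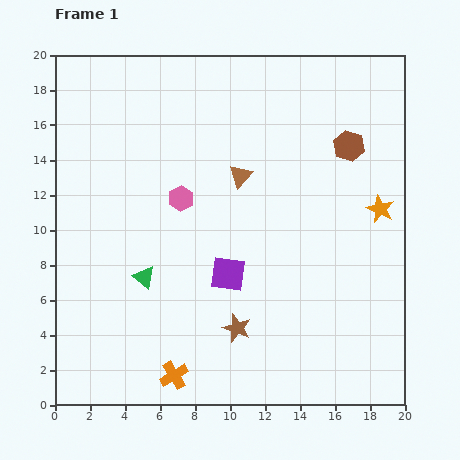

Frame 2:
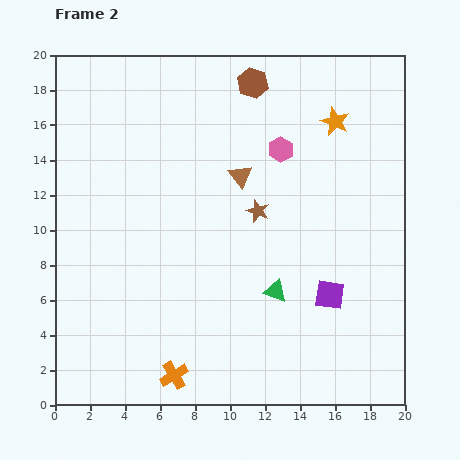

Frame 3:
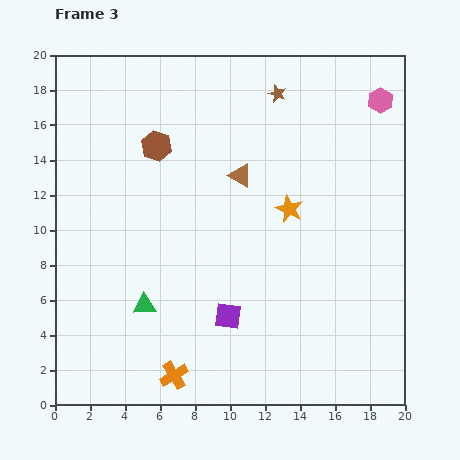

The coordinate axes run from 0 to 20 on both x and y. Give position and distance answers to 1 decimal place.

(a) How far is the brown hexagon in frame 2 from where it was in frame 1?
6.6

The brown hexagon moved from (16.8, 14.8) to (11.3, 18.4), a distance of √(5.5² + 3.6²) ≈ 6.6.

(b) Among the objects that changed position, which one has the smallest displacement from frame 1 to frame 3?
the green triangle

(moved 1.6)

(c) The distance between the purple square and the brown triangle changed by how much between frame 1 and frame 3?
+2.4

Distance in frame 1: 5.6. Distance in frame 3: 8.0.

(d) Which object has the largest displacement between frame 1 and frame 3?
the brown star

(moved 13.6; next 12.7)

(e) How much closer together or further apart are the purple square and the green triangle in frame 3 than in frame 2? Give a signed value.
+1.7

Distance in frame 2: 3.1. Distance in frame 3: 4.8.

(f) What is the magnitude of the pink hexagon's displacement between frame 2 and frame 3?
6.4

The pink hexagon moved from (12.9, 14.6) to (18.6, 17.4), a distance of √(5.7² + 2.8²) ≈ 6.4.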